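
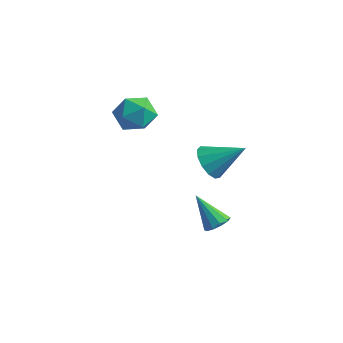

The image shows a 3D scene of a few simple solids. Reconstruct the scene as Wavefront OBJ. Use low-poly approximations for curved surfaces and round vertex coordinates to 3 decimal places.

v 2.288 -0.687 1.06
v 2.932 -0.664 0.243
v 3.752 0.247 2.24
v 2.626 -0.164 0.227
v 2.213 0.169 0.475
v 1.824 0.231 0.909
v 1.582 0.001 1.39
v 1.564 -0.447 1.767
v 1.776 -0.972 1.919
v 2.151 -1.406 1.799
v 2.569 -1.612 1.443
v 2.898 -1.525 0.966
v 3.033 -1.171 0.519
v 2.401 -0.111 -3.811
v 2.985 -0.019 -3.35
v 1.139 -0.249 -2.189
v 2.812 0.4 -3.448
v 2.483 0.623 -3.686
v 2.122 0.566 -3.971
v 1.868 0.25 -4.195
v 1.817 -0.204 -4.273
v 1.989 -0.623 -4.174
v 2.319 -0.846 -3.937
v 2.68 -0.789 -3.652
v 2.934 -0.473 -3.428
v -4.344 0.925 0.424
v -3.691 1.841 0.895
v -3.449 -0.341 1.645
v -2.796 0.575 2.116
v -3.996 0.513 2.323
v -4.549 1.296 1.568
v -2.591 0.204 0.972
v -3.144 0.987 0.217
v -2.607 1.396 1.233
v -3.475 1.587 2.068
v -3.665 -0.087 0.472
v -4.533 0.104 1.307
f 2 1 4
f 2 4 3
f 4 1 5
f 4 5 3
f 5 1 6
f 5 6 3
f 6 1 7
f 6 7 3
f 7 1 8
f 7 8 3
f 8 1 9
f 8 9 3
f 9 1 10
f 9 10 3
f 10 1 11
f 10 11 3
f 11 1 12
f 11 12 3
f 12 1 13
f 12 13 3
f 13 1 2
f 13 2 3
f 15 14 17
f 15 17 16
f 17 14 18
f 17 18 16
f 18 14 19
f 18 19 16
f 19 14 20
f 19 20 16
f 20 14 21
f 20 21 16
f 21 14 22
f 21 22 16
f 22 14 23
f 22 23 16
f 23 14 24
f 23 24 16
f 24 14 25
f 24 25 16
f 25 14 15
f 25 15 16
f 26 37 31
f 26 31 27
f 26 27 33
f 26 33 36
f 26 36 37
f 27 31 35
f 31 37 30
f 37 36 28
f 36 33 32
f 33 27 34
f 29 35 30
f 29 30 28
f 29 28 32
f 29 32 34
f 29 34 35
f 30 35 31
f 28 30 37
f 32 28 36
f 34 32 33
f 35 34 27



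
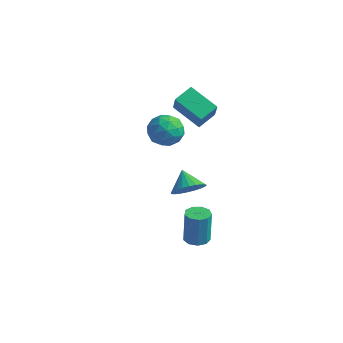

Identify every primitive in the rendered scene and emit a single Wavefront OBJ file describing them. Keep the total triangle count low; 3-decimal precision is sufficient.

v 1.519 1.892 1.938
v -0.353 2.023 2.788
v 1.808 3.098 2.391
v -0.063 3.228 3.241
v 2.083 1.252 3.279
v 0.212 1.382 4.129
v 2.373 2.457 3.732
v 0.501 2.588 4.582
v 3.53 -1.345 -4.849
v 4.004 -1.959 -4.775
v 3.945 -1.75 -2.657
v 3.47 -1.135 -2.731
v 4.291 -1.51 -4.812
v 4.232 -1.301 -2.693
v 4.221 -0.984 -4.866
v 4.162 -0.775 -2.747
v 3.828 -0.627 -4.912
v 3.769 -0.417 -2.793
v 3.295 -0.605 -4.929
v 3.236 -0.396 -2.81
v 2.872 -0.929 -4.909
v 2.813 -0.72 -2.79
v 2.757 -1.448 -4.861
v 2.697 -1.239 -2.742
v 3.003 -1.918 -4.808
v 2.944 -1.709 -2.689
v 3.496 -2.12 -4.774
v 3.436 -1.911 -2.655
v -0.856 2.628 -0.38
v 0.101 2.51 0.295
v -1.821 1.47 0.785
v -0.864 1.352 1.46
v -1.432 2.383 1.419
v -0.835 3.098 0.699
v -0.885 0.882 0.381
v -0.288 1.597 -0.339
v 0.084 1.43 0.766
v -0.255 2.358 1.407
v -1.465 1.622 -0.327
v -1.804 2.55 0.314
v -0.292 2.671 -0.145
v -1.428 1.309 1.225
v -1.761 1.915 1.201
v -1.199 1.846 1.598
v -0.843 3.017 0.092
v -0.28 2.947 0.49
v -1.182 2.872 1.15
v -1.44 1.033 0.59
v -0.877 0.963 0.988
v -0.521 2.134 -0.518
v 0.041 2.065 -0.121
v -0.538 1.108 -0.07
v 0.26 1.967 0.529
v -0.308 1.286 1.214
v -0.32 1.01 0.579
v 0.031 1.43 0.156
v 0.061 2.512 0.906
v -0.507 1.831 1.591
v -0.84 2.437 1.567
v -0.49 2.858 1.143
v 0.05 1.877 1.183
v -1.213 2.149 -0.511
v -1.781 1.468 0.174
v -1.23 1.122 -0.063
v -0.88 1.543 -0.487
v -1.412 2.694 -0.134
v -1.98 2.013 0.551
v -1.751 2.55 0.924
v -1.4 2.97 0.501
v -1.77 2.103 -0.103
v 4.014 -2.914 0.939
v 4.763 -2.766 1.615
v 3.146 -2.286 1.761
v 4.791 -2.436 1.394
v 4.702 -2.179 1.104
v 4.507 -2.034 0.788
v 4.238 -2.023 0.496
v 3.934 -2.147 0.27
v 3.642 -2.388 0.147
v 3.407 -2.709 0.144
v 3.265 -3.062 0.262
v 3.236 -3.391 0.483
v 3.325 -3.648 0.773
v 3.52 -3.793 1.089
v 3.789 -3.805 1.381
v 4.093 -3.68 1.607
v 4.385 -3.439 1.73
v 4.62 -3.118 1.733
f 2 4 1
f 5 2 1
f 1 4 3
f 3 5 1
f 2 8 4
f 6 2 5
f 6 8 2
f 4 8 3
f 7 5 3
f 3 8 7
f 7 6 5
f 8 6 7
f 10 9 13
f 10 13 11
f 11 13 14
f 11 14 12
f 13 9 15
f 13 15 14
f 14 15 16
f 14 16 12
f 15 9 17
f 15 17 16
f 16 17 18
f 16 18 12
f 17 9 19
f 17 19 18
f 18 19 20
f 18 20 12
f 19 9 21
f 19 21 20
f 20 21 22
f 20 22 12
f 21 9 23
f 21 23 22
f 22 23 24
f 22 24 12
f 23 9 25
f 23 25 24
f 24 25 26
f 24 26 12
f 25 9 27
f 25 27 26
f 26 27 28
f 26 28 12
f 27 9 10
f 27 10 28
f 28 10 11
f 28 11 12
f 29 66 45
f 66 40 69
f 45 69 34
f 66 69 45
f 29 45 41
f 45 34 46
f 41 46 30
f 45 46 41
f 29 41 50
f 41 30 51
f 50 51 36
f 41 51 50
f 29 50 62
f 50 36 65
f 62 65 39
f 50 65 62
f 29 62 66
f 62 39 70
f 66 70 40
f 62 70 66
f 30 46 57
f 46 34 60
f 57 60 38
f 46 60 57
f 34 69 47
f 69 40 68
f 47 68 33
f 69 68 47
f 40 70 67
f 70 39 63
f 67 63 31
f 70 63 67
f 39 65 64
f 65 36 52
f 64 52 35
f 65 52 64
f 36 51 56
f 51 30 53
f 56 53 37
f 51 53 56
f 32 58 44
f 58 38 59
f 44 59 33
f 58 59 44
f 32 44 42
f 44 33 43
f 42 43 31
f 44 43 42
f 32 42 49
f 42 31 48
f 49 48 35
f 42 48 49
f 32 49 54
f 49 35 55
f 54 55 37
f 49 55 54
f 32 54 58
f 54 37 61
f 58 61 38
f 54 61 58
f 33 59 47
f 59 38 60
f 47 60 34
f 59 60 47
f 31 43 67
f 43 33 68
f 67 68 40
f 43 68 67
f 35 48 64
f 48 31 63
f 64 63 39
f 48 63 64
f 37 55 56
f 55 35 52
f 56 52 36
f 55 52 56
f 38 61 57
f 61 37 53
f 57 53 30
f 61 53 57
f 72 71 74
f 72 74 73
f 74 71 75
f 74 75 73
f 75 71 76
f 75 76 73
f 76 71 77
f 76 77 73
f 77 71 78
f 77 78 73
f 78 71 79
f 78 79 73
f 79 71 80
f 79 80 73
f 80 71 81
f 80 81 73
f 81 71 82
f 81 82 73
f 82 71 83
f 82 83 73
f 83 71 84
f 83 84 73
f 84 71 85
f 84 85 73
f 85 71 86
f 85 86 73
f 86 71 87
f 86 87 73
f 87 71 88
f 87 88 73
f 88 71 72
f 88 72 73



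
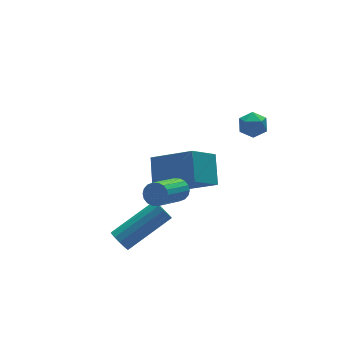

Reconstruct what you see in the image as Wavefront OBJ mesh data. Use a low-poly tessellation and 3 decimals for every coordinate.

v -0.181 0.929 -3.929
v 0.937 -0.444 -2.875
v 0.285 1.976 -3.058
v 1.402 0.604 -2.004
v 0.998 1.176 -4.856
v 2.115 -0.196 -3.802
v 1.463 2.224 -3.985
v 2.581 0.851 -2.931
v 2.578 -0.926 0.718
v 3.02 -1.164 1.101
v 2.8 -1.636 0.019
v 3.242 -1.874 0.402
v 2.631 -1.931 0.551
v 2.494 -1.492 0.983
v 3.326 -1.308 0.137
v 3.189 -0.869 0.569
v 3.482 -1.4 0.742
v 3.053 -1.786 0.997
v 2.767 -1.014 0.123
v 2.338 -1.4 0.378
v -0.274 -1.297 -2.115
v 0.056 -1.677 -1.987
v -1.296 -2.504 -0.957
v -1.626 -2.123 -1.085
v 0.089 -1.522 -1.818
v -1.263 -2.349 -0.789
v 0.05 -1.321 -1.709
v -1.302 -2.148 -0.679
v -0.053 -1.116 -1.68
v -1.405 -1.943 -0.65
v -0.2 -0.947 -1.737
v -1.552 -1.774 -0.707
v -0.362 -0.847 -1.869
v -1.714 -1.674 -0.839
v -0.506 -0.836 -2.049
v -1.858 -1.663 -1.02
v -0.604 -0.916 -2.243
v -1.956 -1.743 -1.213
v -0.637 -1.071 -2.411
v -1.989 -1.898 -1.382
v -0.598 -1.272 -2.521
v -1.95 -2.099 -1.491
v -0.495 -1.477 -2.55
v -1.847 -2.304 -1.52
v -0.348 -1.646 -2.493
v -1.7 -2.473 -1.463
v -0.186 -1.746 -2.361
v -1.538 -2.573 -1.331
v -0.042 -1.757 -2.18
v -1.394 -2.584 -1.151
v -2.697 -1.22 -4.289
v -2.492 -1.529 -4.639
v -0.598 -1.47 -3.58
v -0.803 -1.16 -3.231
v -2.448 -1.261 -4.732
v -0.554 -1.202 -3.674
v -2.483 -0.98 -4.685
v -0.589 -0.921 -3.627
v -2.586 -0.775 -4.512
v -0.692 -0.715 -3.454
v -2.724 -0.711 -4.269
v -0.831 -0.652 -3.21
v -2.854 -0.808 -4.032
v -0.96 -0.749 -2.973
v -2.933 -1.037 -3.876
v -1.04 -0.977 -2.818
v -2.938 -1.323 -3.852
v -1.044 -1.264 -2.793
v -2.866 -1.576 -3.966
v -0.973 -1.517 -2.908
v -2.74 -1.717 -4.183
v -0.847 -1.657 -3.125
v -2.601 -1.699 -4.434
v -0.707 -1.64 -3.376
f 2 4 1
f 5 2 1
f 1 4 3
f 3 5 1
f 2 8 4
f 6 2 5
f 6 8 2
f 4 8 3
f 7 5 3
f 3 8 7
f 7 6 5
f 8 6 7
f 9 20 14
f 9 14 10
f 9 10 16
f 9 16 19
f 9 19 20
f 10 14 18
f 14 20 13
f 20 19 11
f 19 16 15
f 16 10 17
f 12 18 13
f 12 13 11
f 12 11 15
f 12 15 17
f 12 17 18
f 13 18 14
f 11 13 20
f 15 11 19
f 17 15 16
f 18 17 10
f 22 21 25
f 22 25 23
f 23 25 26
f 23 26 24
f 25 21 27
f 25 27 26
f 26 27 28
f 26 28 24
f 27 21 29
f 27 29 28
f 28 29 30
f 28 30 24
f 29 21 31
f 29 31 30
f 30 31 32
f 30 32 24
f 31 21 33
f 31 33 32
f 32 33 34
f 32 34 24
f 33 21 35
f 33 35 34
f 34 35 36
f 34 36 24
f 35 21 37
f 35 37 36
f 36 37 38
f 36 38 24
f 37 21 39
f 37 39 38
f 38 39 40
f 38 40 24
f 39 21 41
f 39 41 40
f 40 41 42
f 40 42 24
f 41 21 43
f 41 43 42
f 42 43 44
f 42 44 24
f 43 21 45
f 43 45 44
f 44 45 46
f 44 46 24
f 45 21 47
f 45 47 46
f 46 47 48
f 46 48 24
f 47 21 49
f 47 49 48
f 48 49 50
f 48 50 24
f 49 21 22
f 49 22 50
f 50 22 23
f 50 23 24
f 52 51 55
f 52 55 53
f 53 55 56
f 53 56 54
f 55 51 57
f 55 57 56
f 56 57 58
f 56 58 54
f 57 51 59
f 57 59 58
f 58 59 60
f 58 60 54
f 59 51 61
f 59 61 60
f 60 61 62
f 60 62 54
f 61 51 63
f 61 63 62
f 62 63 64
f 62 64 54
f 63 51 65
f 63 65 64
f 64 65 66
f 64 66 54
f 65 51 67
f 65 67 66
f 66 67 68
f 66 68 54
f 67 51 69
f 67 69 68
f 68 69 70
f 68 70 54
f 69 51 71
f 69 71 70
f 70 71 72
f 70 72 54
f 71 51 73
f 71 73 72
f 72 73 74
f 72 74 54
f 73 51 52
f 73 52 74
f 74 52 53
f 74 53 54



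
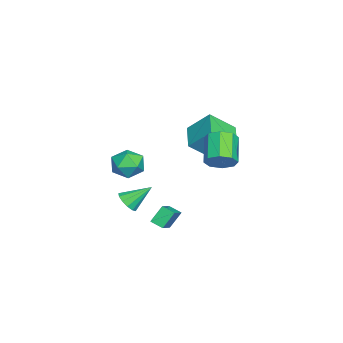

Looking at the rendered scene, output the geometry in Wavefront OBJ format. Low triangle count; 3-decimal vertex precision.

v -2.133 -1.546 -1.244
v -1.299 -2.343 -1.481
v -2.881 -2.717 0.061
v -2.047 -3.514 -0.176
v -1.762 -2.505 0.36
v -1.299 -1.782 -0.446
v -2.881 -3.278 -0.974
v -2.418 -2.555 -1.78
v -1.761 -3.414 -1.315
v -1.07 -2.936 -0.49
v -3.11 -2.124 -0.93
v -2.419 -1.646 -0.105
v 3.752 3.987 3.307
v 4.319 3.991 4.094
v 2.754 3.776 5.221
v 2.188 3.773 4.433
v 4.09 4.671 3.906
v 2.525 4.457 5.033
v 3.663 4.951 3.367
v 2.099 4.737 4.493
v 3.289 4.667 2.792
v 1.724 4.452 3.919
v 3.186 3.984 2.519
v 1.621 3.769 3.646
v 3.415 3.303 2.707
v 1.85 3.089 3.834
v 3.841 3.023 3.247
v 2.277 2.809 4.373
v 4.216 3.308 3.821
v 2.651 3.093 4.948
v 0.73 1.235 -2.9
v 0.475 0.467 -2.581
v 2.234 1.094 -2.035
v 1.978 0.325 -1.717
v 1.262 0.635 -3.923
v 1.006 -0.134 -3.605
v 2.765 0.493 -3.059
v 2.51 -0.275 -2.74
v -4.342 0.699 1.495
v -4.186 2.097 2.889
v -5.097 2.17 0.105
v -4.941 3.568 1.498
v -2.559 1.072 0.922
v -2.403 2.47 2.315
v -3.314 2.543 -0.469
v -3.158 3.941 0.925
v -1.948 -2.542 -3.95
v -1.614 -1.975 -4.504
v -2.372 -1.118 -2.75
v -2.083 -2.018 -4.619
v -2.509 -2.227 -4.521
v -2.757 -2.536 -4.242
v -2.748 -2.847 -3.871
v -2.486 -3.061 -3.524
v -2.052 -3.11 -3.313
v -1.586 -2.979 -3.304
v -1.235 -2.709 -3.501
v -1.11 -2.386 -3.84
v -1.251 -2.112 -4.214
f 1 12 6
f 1 6 2
f 1 2 8
f 1 8 11
f 1 11 12
f 2 6 10
f 6 12 5
f 12 11 3
f 11 8 7
f 8 2 9
f 4 10 5
f 4 5 3
f 4 3 7
f 4 7 9
f 4 9 10
f 5 10 6
f 3 5 12
f 7 3 11
f 9 7 8
f 10 9 2
f 14 13 17
f 14 17 15
f 15 17 18
f 15 18 16
f 17 13 19
f 17 19 18
f 18 19 20
f 18 20 16
f 19 13 21
f 19 21 20
f 20 21 22
f 20 22 16
f 21 13 23
f 21 23 22
f 22 23 24
f 22 24 16
f 23 13 25
f 23 25 24
f 24 25 26
f 24 26 16
f 25 13 27
f 25 27 26
f 26 27 28
f 26 28 16
f 27 13 29
f 27 29 28
f 28 29 30
f 28 30 16
f 29 13 14
f 29 14 30
f 30 14 15
f 30 15 16
f 32 34 31
f 35 32 31
f 31 34 33
f 33 35 31
f 32 38 34
f 36 32 35
f 36 38 32
f 34 38 33
f 37 35 33
f 33 38 37
f 37 36 35
f 38 36 37
f 40 42 39
f 43 40 39
f 39 42 41
f 41 43 39
f 40 46 42
f 44 40 43
f 44 46 40
f 42 46 41
f 45 43 41
f 41 46 45
f 45 44 43
f 46 44 45
f 48 47 50
f 48 50 49
f 50 47 51
f 50 51 49
f 51 47 52
f 51 52 49
f 52 47 53
f 52 53 49
f 53 47 54
f 53 54 49
f 54 47 55
f 54 55 49
f 55 47 56
f 55 56 49
f 56 47 57
f 56 57 49
f 57 47 58
f 57 58 49
f 58 47 59
f 58 59 49
f 59 47 48
f 59 48 49



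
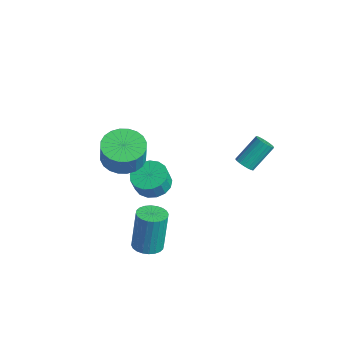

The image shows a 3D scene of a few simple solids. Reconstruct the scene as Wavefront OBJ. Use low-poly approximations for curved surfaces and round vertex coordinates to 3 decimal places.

v 0.207 2.448 0.013
v 0.672 2.63 -0.164
v 0.659 3.773 0.97
v 0.193 3.592 1.147
v 0.516 2.753 -0.291
v 0.503 3.896 0.843
v 0.299 2.817 -0.357
v 0.286 3.96 0.777
v 0.063 2.807 -0.35
v 0.05 3.95 0.784
v -0.144 2.726 -0.271
v -0.157 3.869 0.863
v -0.282 2.591 -0.136
v -0.295 3.734 0.998
v -0.323 2.427 0.029
v -0.336 3.57 1.162
v -0.259 2.267 0.19
v -0.272 3.41 1.324
v -0.103 2.144 0.317
v -0.116 3.287 1.451
v 0.114 2.08 0.383
v 0.101 3.223 1.517
v 0.35 2.09 0.376
v 0.337 3.233 1.51
v 0.557 2.171 0.297
v 0.544 3.314 1.431
v 0.695 2.306 0.162
v 0.682 3.449 1.296
v 0.736 2.47 -0.002
v 0.723 3.613 1.131
v -3.648 -0.205 -3.116
v -2.855 0.298 -3.078
v -2.679 -0.052 -2.125
v -3.472 -0.555 -2.164
v -3.168 0.578 -2.917
v -2.992 0.228 -1.964
v -3.591 0.679 -2.802
v -3.415 0.329 -1.849
v -4.027 0.577 -2.759
v -3.851 0.227 -1.806
v -4.376 0.297 -2.798
v -4.201 -0.053 -1.845
v -4.559 -0.099 -2.91
v -4.383 -0.449 -1.957
v -4.532 -0.519 -3.069
v -4.357 -0.869 -2.116
v -4.304 -0.867 -3.239
v -4.128 -1.217 -2.286
v -3.924 -1.064 -3.381
v -3.749 -1.414 -2.428
v -3.482 -1.063 -3.462
v -3.306 -1.413 -2.51
v -3.077 -0.866 -3.464
v -2.902 -1.216 -2.512
v -2.804 -0.518 -3.387
v -2.628 -0.868 -2.434
v -2.723 -0.098 -3.247
v -2.548 -0.448 -2.295
v -2.16 -2.704 1.212
v -1.134 -2.647 0.915
v -0.773 -2.82 2.131
v -1.8 -2.876 2.428
v -1.217 -2.246 0.997
v -0.856 -2.419 2.213
v -1.444 -1.915 1.112
v -1.083 -2.088 2.327
v -1.78 -1.704 1.241
v -1.419 -1.877 2.457
v -2.174 -1.645 1.367
v -1.813 -1.818 2.583
v -2.566 -1.747 1.469
v -2.205 -1.92 2.684
v -2.896 -1.995 1.531
v -2.535 -2.168 2.747
v -3.114 -2.351 1.545
v -2.753 -2.524 2.761
v -3.187 -2.76 1.509
v -2.826 -2.933 2.725
v -3.104 -3.161 1.427
v -2.743 -3.334 2.643
v -2.877 -3.492 1.313
v -2.516 -3.665 2.528
v -2.541 -3.703 1.183
v -2.18 -3.876 2.399
v -2.147 -3.762 1.057
v -1.786 -3.935 2.273
v -1.755 -3.66 0.956
v -1.394 -3.833 2.171
v -1.425 -3.412 0.893
v -1.064 -3.585 2.109
v -1.207 -3.056 0.879
v -0.846 -3.229 2.095
v -0.151 -2.65 -3.89
v 0.605 -2.706 -3.84
v 0.487 -2.367 -1.68
v -0.269 -2.31 -1.73
v 0.572 -2.415 -3.888
v 0.454 -2.076 -1.727
v 0.428 -2.16 -3.935
v 0.31 -1.821 -1.775
v 0.197 -1.979 -3.976
v 0.079 -1.64 -1.816
v -0.088 -1.901 -4.004
v -0.206 -1.562 -1.844
v -0.382 -1.936 -4.015
v -0.5 -1.597 -1.854
v -0.641 -2.08 -4.006
v -0.759 -1.741 -1.846
v -0.826 -2.311 -3.98
v -0.944 -1.972 -1.82
v -0.907 -2.593 -3.94
v -1.025 -2.254 -1.78
v -0.874 -2.884 -3.893
v -0.992 -2.545 -1.732
v -0.73 -3.139 -3.845
v -0.848 -2.8 -1.685
v -0.499 -3.32 -3.804
v -0.617 -2.981 -1.644
v -0.214 -3.398 -3.776
v -0.332 -3.059 -1.616
v 0.08 -3.363 -3.766
v -0.038 -3.024 -1.605
v 0.339 -3.219 -3.774
v 0.221 -2.88 -1.614
v 0.524 -2.988 -3.8
v 0.406 -2.649 -1.64
f 2 1 5
f 2 5 3
f 3 5 6
f 3 6 4
f 5 1 7
f 5 7 6
f 6 7 8
f 6 8 4
f 7 1 9
f 7 9 8
f 8 9 10
f 8 10 4
f 9 1 11
f 9 11 10
f 10 11 12
f 10 12 4
f 11 1 13
f 11 13 12
f 12 13 14
f 12 14 4
f 13 1 15
f 13 15 14
f 14 15 16
f 14 16 4
f 15 1 17
f 15 17 16
f 16 17 18
f 16 18 4
f 17 1 19
f 17 19 18
f 18 19 20
f 18 20 4
f 19 1 21
f 19 21 20
f 20 21 22
f 20 22 4
f 21 1 23
f 21 23 22
f 22 23 24
f 22 24 4
f 23 1 25
f 23 25 24
f 24 25 26
f 24 26 4
f 25 1 27
f 25 27 26
f 26 27 28
f 26 28 4
f 27 1 29
f 27 29 28
f 28 29 30
f 28 30 4
f 29 1 2
f 29 2 30
f 30 2 3
f 30 3 4
f 32 31 35
f 32 35 33
f 33 35 36
f 33 36 34
f 35 31 37
f 35 37 36
f 36 37 38
f 36 38 34
f 37 31 39
f 37 39 38
f 38 39 40
f 38 40 34
f 39 31 41
f 39 41 40
f 40 41 42
f 40 42 34
f 41 31 43
f 41 43 42
f 42 43 44
f 42 44 34
f 43 31 45
f 43 45 44
f 44 45 46
f 44 46 34
f 45 31 47
f 45 47 46
f 46 47 48
f 46 48 34
f 47 31 49
f 47 49 48
f 48 49 50
f 48 50 34
f 49 31 51
f 49 51 50
f 50 51 52
f 50 52 34
f 51 31 53
f 51 53 52
f 52 53 54
f 52 54 34
f 53 31 55
f 53 55 54
f 54 55 56
f 54 56 34
f 55 31 57
f 55 57 56
f 56 57 58
f 56 58 34
f 57 31 32
f 57 32 58
f 58 32 33
f 58 33 34
f 60 59 63
f 60 63 61
f 61 63 64
f 61 64 62
f 63 59 65
f 63 65 64
f 64 65 66
f 64 66 62
f 65 59 67
f 65 67 66
f 66 67 68
f 66 68 62
f 67 59 69
f 67 69 68
f 68 69 70
f 68 70 62
f 69 59 71
f 69 71 70
f 70 71 72
f 70 72 62
f 71 59 73
f 71 73 72
f 72 73 74
f 72 74 62
f 73 59 75
f 73 75 74
f 74 75 76
f 74 76 62
f 75 59 77
f 75 77 76
f 76 77 78
f 76 78 62
f 77 59 79
f 77 79 78
f 78 79 80
f 78 80 62
f 79 59 81
f 79 81 80
f 80 81 82
f 80 82 62
f 81 59 83
f 81 83 82
f 82 83 84
f 82 84 62
f 83 59 85
f 83 85 84
f 84 85 86
f 84 86 62
f 85 59 87
f 85 87 86
f 86 87 88
f 86 88 62
f 87 59 89
f 87 89 88
f 88 89 90
f 88 90 62
f 89 59 91
f 89 91 90
f 90 91 92
f 90 92 62
f 91 59 60
f 91 60 92
f 92 60 61
f 92 61 62
f 94 93 97
f 94 97 95
f 95 97 98
f 95 98 96
f 97 93 99
f 97 99 98
f 98 99 100
f 98 100 96
f 99 93 101
f 99 101 100
f 100 101 102
f 100 102 96
f 101 93 103
f 101 103 102
f 102 103 104
f 102 104 96
f 103 93 105
f 103 105 104
f 104 105 106
f 104 106 96
f 105 93 107
f 105 107 106
f 106 107 108
f 106 108 96
f 107 93 109
f 107 109 108
f 108 109 110
f 108 110 96
f 109 93 111
f 109 111 110
f 110 111 112
f 110 112 96
f 111 93 113
f 111 113 112
f 112 113 114
f 112 114 96
f 113 93 115
f 113 115 114
f 114 115 116
f 114 116 96
f 115 93 117
f 115 117 116
f 116 117 118
f 116 118 96
f 117 93 119
f 117 119 118
f 118 119 120
f 118 120 96
f 119 93 121
f 119 121 120
f 120 121 122
f 120 122 96
f 121 93 123
f 121 123 122
f 122 123 124
f 122 124 96
f 123 93 125
f 123 125 124
f 124 125 126
f 124 126 96
f 125 93 94
f 125 94 126
f 126 94 95
f 126 95 96



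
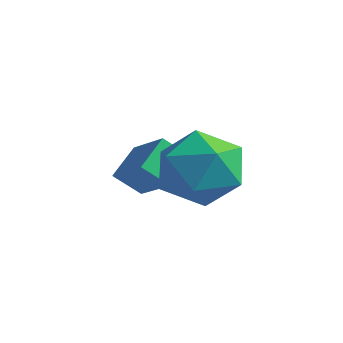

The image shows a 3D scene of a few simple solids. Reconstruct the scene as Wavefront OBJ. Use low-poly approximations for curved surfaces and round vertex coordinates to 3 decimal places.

v -2.868 -2.091 -2.429
v -1.962 -1.466 -2.259
v -2.338 -3.214 -1.121
v -1.432 -2.589 -0.951
v -2.439 -2.195 -0.68
v -2.766 -1.501 -1.489
v -1.534 -3.179 -1.891
v -1.861 -2.485 -2.7
v -1.137 -2.138 -1.927
v -1.696 -1.53 -1.178
v -2.604 -3.15 -2.202
v -3.163 -2.542 -1.453
v -4.607 -2.65 -2.634
v -4.811 -1.781 -2.081
v -4.167 -2.178 -3.216
v -4.37 -1.308 -2.664
v -3.49 -2.832 -1.936
v -3.693 -1.962 -1.384
v -3.049 -2.359 -2.519
v -3.253 -1.49 -1.966
f 1 12 6
f 1 6 2
f 1 2 8
f 1 8 11
f 1 11 12
f 2 6 10
f 6 12 5
f 12 11 3
f 11 8 7
f 8 2 9
f 4 10 5
f 4 5 3
f 4 3 7
f 4 7 9
f 4 9 10
f 5 10 6
f 3 5 12
f 7 3 11
f 9 7 8
f 10 9 2
f 14 16 13
f 17 14 13
f 13 16 15
f 15 17 13
f 14 20 16
f 18 14 17
f 18 20 14
f 16 20 15
f 19 17 15
f 15 20 19
f 19 18 17
f 20 18 19



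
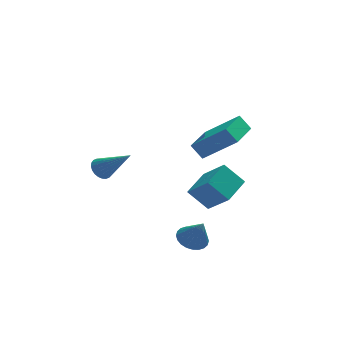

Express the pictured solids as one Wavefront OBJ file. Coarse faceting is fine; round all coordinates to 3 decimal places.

v -2.987 3.719 -0.699
v -2.486 4.074 -0.879
v -1.773 2.701 0.679
v -2.58 4.212 -0.694
v -2.736 4.276 -0.509
v -2.93 4.255 -0.354
v -3.133 4.152 -0.251
v -3.314 3.983 -0.216
v -3.445 3.774 -0.255
v -3.506 3.557 -0.361
v -3.489 3.364 -0.519
v -3.395 3.225 -0.704
v -3.239 3.162 -0.889
v -3.045 3.183 -1.044
v -2.842 3.286 -1.147
v -2.661 3.455 -1.182
v -2.53 3.664 -1.143
v -2.469 3.881 -1.037
v -0.005 -2.634 -1.742
v 0.411 -2.002 -1.598
v 0.365 -3.166 -0.478
v 0.144 -1.923 -1.486
v -0.146 -1.952 -1.413
v -0.415 -2.085 -1.39
v -0.621 -2.301 -1.421
v -0.734 -2.568 -1.5
v -0.735 -2.845 -1.617
v -0.626 -3.09 -1.752
v -0.422 -3.266 -1.886
v -0.154 -3.345 -1.997
v 0.136 -3.316 -2.07
v 0.404 -3.183 -2.093
v 0.611 -2.967 -2.062
v 0.723 -2.7 -1.983
v 0.725 -2.423 -1.867
v 0.615 -2.178 -1.731
v 0.887 -0.623 2.119
v 0.431 -0.258 2.804
v 1.912 0.979 1.947
v 1.456 1.345 2.631
v 2.304 -1.385 3.469
v 1.848 -1.019 4.153
v 3.329 0.218 3.296
v 2.873 0.583 3.981
v 0.521 0.847 -0.979
v 1.248 -0.181 0.193
v 1.553 1.999 -0.609
v 2.28 0.971 0.563
v 1.4 0.369 -1.943
v 2.127 -0.659 -0.771
v 2.432 1.521 -1.573
v 3.159 0.493 -0.401
f 2 1 4
f 2 4 3
f 4 1 5
f 4 5 3
f 5 1 6
f 5 6 3
f 6 1 7
f 6 7 3
f 7 1 8
f 7 8 3
f 8 1 9
f 8 9 3
f 9 1 10
f 9 10 3
f 10 1 11
f 10 11 3
f 11 1 12
f 11 12 3
f 12 1 13
f 12 13 3
f 13 1 14
f 13 14 3
f 14 1 15
f 14 15 3
f 15 1 16
f 15 16 3
f 16 1 17
f 16 17 3
f 17 1 18
f 17 18 3
f 18 1 2
f 18 2 3
f 20 19 22
f 20 22 21
f 22 19 23
f 22 23 21
f 23 19 24
f 23 24 21
f 24 19 25
f 24 25 21
f 25 19 26
f 25 26 21
f 26 19 27
f 26 27 21
f 27 19 28
f 27 28 21
f 28 19 29
f 28 29 21
f 29 19 30
f 29 30 21
f 30 19 31
f 30 31 21
f 31 19 32
f 31 32 21
f 32 19 33
f 32 33 21
f 33 19 34
f 33 34 21
f 34 19 35
f 34 35 21
f 35 19 36
f 35 36 21
f 36 19 20
f 36 20 21
f 38 40 37
f 41 38 37
f 37 40 39
f 39 41 37
f 38 44 40
f 42 38 41
f 42 44 38
f 40 44 39
f 43 41 39
f 39 44 43
f 43 42 41
f 44 42 43
f 46 48 45
f 49 46 45
f 45 48 47
f 47 49 45
f 46 52 48
f 50 46 49
f 50 52 46
f 48 52 47
f 51 49 47
f 47 52 51
f 51 50 49
f 52 50 51



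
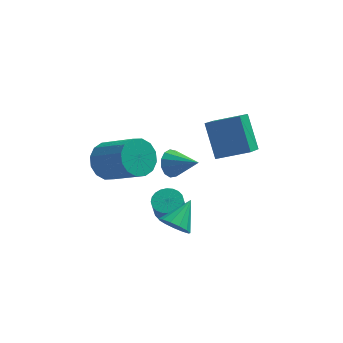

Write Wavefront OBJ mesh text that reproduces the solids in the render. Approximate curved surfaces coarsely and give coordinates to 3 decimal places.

v -3.416 -2.339 2.088
v -2.705 -2.051 1.544
v -1.393 -3.093 2.709
v -2.104 -3.381 3.252
v -2.744 -1.712 1.891
v -1.432 -2.754 3.056
v -2.963 -1.541 2.291
v -1.651 -2.583 3.456
v -3.303 -1.584 2.636
v -1.991 -2.625 3.801
v -3.674 -1.829 2.834
v -2.362 -2.871 3.999
v -3.975 -2.211 2.832
v -2.664 -3.253 3.997
v -4.127 -2.627 2.631
v -2.815 -3.669 3.796
v -4.088 -2.966 2.284
v -2.776 -4.008 3.449
v -3.869 -3.137 1.884
v -2.557 -4.179 3.049
v -3.529 -3.095 1.539
v -2.217 -4.136 2.704
v -3.158 -2.849 1.341
v -1.846 -3.891 2.506
v -2.856 -2.467 1.343
v -1.545 -3.509 2.508
v -0.797 0.483 -0.605
v -0.33 0.89 -0.991
v 0.357 -0.203 0.065
v -0.407 1.099 -0.645
v -0.608 1.112 -0.287
v -0.869 0.925 -0.029
v -1.107 0.598 0.045
v -1.246 0.234 -0.087
v -1.243 -0.051 -0.383
v -1.098 -0.166 -0.751
v -0.857 -0.076 -1.072
v -0.597 0.192 -1.245
v -0.401 0.552 -1.215
v -0.676 -3.484 -1.234
v -0.018 -3.809 -1.385
v 0.016 -2.456 -0.426
v -0.083 -3.525 -1.691
v -0.336 -3.228 -1.852
v -0.697 -3.012 -1.817
v -1.052 -2.945 -1.597
v -1.288 -3.05 -1.262
v -1.329 -3.293 -0.918
v -1.163 -3.596 -0.675
v -0.843 -3.864 -0.609
v -0.469 -4.011 -0.742
v -0.162 -3.99 -1.031
v -0.861 -1.433 -2.06
v -0.354 -1.903 -2.171
v -0.471 -2.256 -1.211
v -0.979 -1.787 -1.1
v -0.211 -1.691 -2.076
v -0.328 -2.044 -1.115
v -0.166 -1.44 -1.978
v -0.283 -1.793 -1.017
v -0.228 -1.188 -1.893
v -0.345 -1.541 -0.932
v -0.386 -0.973 -1.833
v -0.503 -1.326 -0.873
v -0.616 -0.828 -1.808
v -0.733 -1.182 -0.847
v -0.884 -0.776 -1.821
v -1.001 -1.129 -0.861
v -1.148 -0.823 -1.871
v -1.265 -1.177 -0.91
v -1.369 -0.964 -1.949
v -1.486 -1.317 -0.989
v -1.512 -1.176 -2.045
v -1.629 -1.529 -1.084
v -1.557 -1.427 -2.143
v -1.674 -1.78 -1.182
v -1.495 -1.679 -2.228
v -1.612 -2.032 -1.267
v -1.337 -1.894 -2.287
v -1.454 -2.247 -1.327
v -1.107 -2.038 -2.313
v -1.224 -2.392 -1.352
v -0.839 -2.091 -2.299
v -0.956 -2.444 -1.339
v -0.575 -2.043 -2.25
v -0.692 -2.397 -1.289
v 1.05 -0.975 1.003
v 0.604 0.165 2.403
v 1.446 0.246 0.134
v 1 1.386 1.534
v 2.52 -1.066 1.546
v 2.074 0.074 2.946
v 2.916 0.155 0.677
v 2.47 1.295 2.077
f 2 1 5
f 2 5 3
f 3 5 6
f 3 6 4
f 5 1 7
f 5 7 6
f 6 7 8
f 6 8 4
f 7 1 9
f 7 9 8
f 8 9 10
f 8 10 4
f 9 1 11
f 9 11 10
f 10 11 12
f 10 12 4
f 11 1 13
f 11 13 12
f 12 13 14
f 12 14 4
f 13 1 15
f 13 15 14
f 14 15 16
f 14 16 4
f 15 1 17
f 15 17 16
f 16 17 18
f 16 18 4
f 17 1 19
f 17 19 18
f 18 19 20
f 18 20 4
f 19 1 21
f 19 21 20
f 20 21 22
f 20 22 4
f 21 1 23
f 21 23 22
f 22 23 24
f 22 24 4
f 23 1 25
f 23 25 24
f 24 25 26
f 24 26 4
f 25 1 2
f 25 2 26
f 26 2 3
f 26 3 4
f 28 27 30
f 28 30 29
f 30 27 31
f 30 31 29
f 31 27 32
f 31 32 29
f 32 27 33
f 32 33 29
f 33 27 34
f 33 34 29
f 34 27 35
f 34 35 29
f 35 27 36
f 35 36 29
f 36 27 37
f 36 37 29
f 37 27 38
f 37 38 29
f 38 27 39
f 38 39 29
f 39 27 28
f 39 28 29
f 41 40 43
f 41 43 42
f 43 40 44
f 43 44 42
f 44 40 45
f 44 45 42
f 45 40 46
f 45 46 42
f 46 40 47
f 46 47 42
f 47 40 48
f 47 48 42
f 48 40 49
f 48 49 42
f 49 40 50
f 49 50 42
f 50 40 51
f 50 51 42
f 51 40 52
f 51 52 42
f 52 40 41
f 52 41 42
f 54 53 57
f 54 57 55
f 55 57 58
f 55 58 56
f 57 53 59
f 57 59 58
f 58 59 60
f 58 60 56
f 59 53 61
f 59 61 60
f 60 61 62
f 60 62 56
f 61 53 63
f 61 63 62
f 62 63 64
f 62 64 56
f 63 53 65
f 63 65 64
f 64 65 66
f 64 66 56
f 65 53 67
f 65 67 66
f 66 67 68
f 66 68 56
f 67 53 69
f 67 69 68
f 68 69 70
f 68 70 56
f 69 53 71
f 69 71 70
f 70 71 72
f 70 72 56
f 71 53 73
f 71 73 72
f 72 73 74
f 72 74 56
f 73 53 75
f 73 75 74
f 74 75 76
f 74 76 56
f 75 53 77
f 75 77 76
f 76 77 78
f 76 78 56
f 77 53 79
f 77 79 78
f 78 79 80
f 78 80 56
f 79 53 81
f 79 81 80
f 80 81 82
f 80 82 56
f 81 53 83
f 81 83 82
f 82 83 84
f 82 84 56
f 83 53 85
f 83 85 84
f 84 85 86
f 84 86 56
f 85 53 54
f 85 54 86
f 86 54 55
f 86 55 56
f 88 90 87
f 91 88 87
f 87 90 89
f 89 91 87
f 88 94 90
f 92 88 91
f 92 94 88
f 90 94 89
f 93 91 89
f 89 94 93
f 93 92 91
f 94 92 93



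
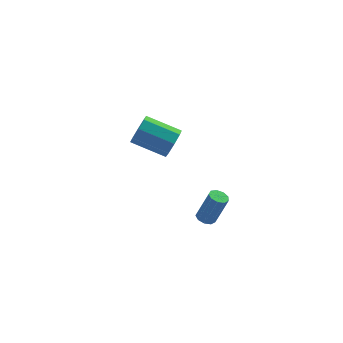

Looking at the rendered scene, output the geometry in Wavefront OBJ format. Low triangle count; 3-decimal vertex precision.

v 3.214 -2.81 1.841
v 3.611 -2.445 1.732
v 4.243 -2.625 3.429
v 3.846 -2.99 3.539
v 3.306 -2.268 1.864
v 3.939 -2.448 3.562
v 2.958 -2.345 1.986
v 3.591 -2.525 3.683
v 2.73 -2.639 2.04
v 3.363 -2.819 3.737
v 2.728 -3.013 2.001
v 3.361 -3.193 3.698
v 2.953 -3.292 1.887
v 3.586 -3.472 3.584
v 3.3 -3.346 1.752
v 3.933 -3.526 3.449
v 3.607 -3.149 1.659
v 4.239 -3.329 3.356
v 3.729 -2.793 1.651
v 4.362 -2.973 3.348
v 3.706 3.29 2.799
v 4.289 3.659 3.438
v 2.696 4.819 4.22
v 2.114 4.45 3.581
v 4.269 4.042 2.829
v 2.676 5.202 3.611
v 3.92 3.985 2.203
v 2.327 5.145 2.985
v 3.445 3.52 1.926
v 1.852 4.68 2.708
v 3.124 2.921 2.16
v 1.531 4.081 2.942
v 3.144 2.538 2.769
v 1.551 3.698 3.551
v 3.493 2.595 3.395
v 1.9 3.755 4.177
v 3.968 3.06 3.672
v 2.375 4.22 4.454
f 2 1 5
f 2 5 3
f 3 5 6
f 3 6 4
f 5 1 7
f 5 7 6
f 6 7 8
f 6 8 4
f 7 1 9
f 7 9 8
f 8 9 10
f 8 10 4
f 9 1 11
f 9 11 10
f 10 11 12
f 10 12 4
f 11 1 13
f 11 13 12
f 12 13 14
f 12 14 4
f 13 1 15
f 13 15 14
f 14 15 16
f 14 16 4
f 15 1 17
f 15 17 16
f 16 17 18
f 16 18 4
f 17 1 19
f 17 19 18
f 18 19 20
f 18 20 4
f 19 1 2
f 19 2 20
f 20 2 3
f 20 3 4
f 22 21 25
f 22 25 23
f 23 25 26
f 23 26 24
f 25 21 27
f 25 27 26
f 26 27 28
f 26 28 24
f 27 21 29
f 27 29 28
f 28 29 30
f 28 30 24
f 29 21 31
f 29 31 30
f 30 31 32
f 30 32 24
f 31 21 33
f 31 33 32
f 32 33 34
f 32 34 24
f 33 21 35
f 33 35 34
f 34 35 36
f 34 36 24
f 35 21 37
f 35 37 36
f 36 37 38
f 36 38 24
f 37 21 22
f 37 22 38
f 38 22 23
f 38 23 24



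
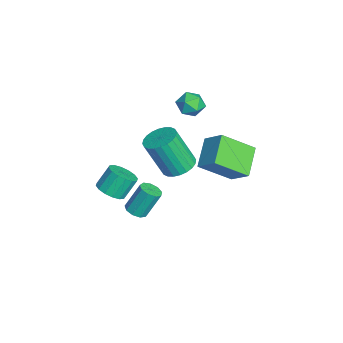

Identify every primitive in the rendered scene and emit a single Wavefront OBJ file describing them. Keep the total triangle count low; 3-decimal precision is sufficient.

v -2.425 1.257 3.126
v -1.797 1.545 2.746
v -1.963 0.075 2.994
v -1.335 0.363 2.614
v -1.428 0.504 3.384
v -1.714 1.234 3.466
v -2.046 0.386 2.274
v -2.332 1.116 2.356
v -1.563 1.007 2.219
v -1.181 1.08 2.906
v -2.579 0.54 2.834
v -2.197 0.613 3.521
v -0.967 1.433 1
v -0.233 2.191 1.858
v -1.209 3.081 -0.246
v -0.475 3.839 0.613
v 0.475 1.001 0.147
v 1.209 1.759 1.006
v 0.233 2.649 -1.098
v 0.967 3.407 -0.24
v -0.36 -1.932 -3.834
v 0.219 -1.742 -3.863
v 0.039 -0.979 -2.434
v -0.54 -1.168 -2.406
v -0.031 -1.462 -4.044
v -0.212 -0.699 -2.615
v -0.436 -1.402 -4.127
v -0.616 -0.639 -2.698
v -0.805 -1.589 -4.073
v -0.985 -0.826 -2.645
v -0.965 -1.937 -3.908
v -1.146 -1.174 -2.479
v -0.843 -2.282 -3.708
v -1.023 -1.519 -2.279
v -0.494 -2.463 -3.567
v -0.675 -1.7 -2.139
v -0.083 -2.396 -3.552
v -0.263 -1.632 -2.123
v 0.199 -2.111 -3.668
v 0.019 -1.348 -2.239
v 1.967 0.046 1.544
v 2.608 -0.505 1.336
v 2.474 -1.397 3.288
v 1.833 -0.846 3.496
v 2.783 -0.245 1.467
v 2.649 -1.137 3.419
v 2.834 0.059 1.609
v 2.701 -0.833 3.561
v 2.754 0.361 1.742
v 2.62 -0.531 3.694
v 2.553 0.615 1.844
v 2.419 -0.277 3.796
v 2.263 0.782 1.901
v 2.129 -0.11 3.853
v 1.928 0.837 1.903
v 1.794 -0.054 3.855
v 1.599 0.772 1.851
v 1.465 -0.119 3.803
v 1.326 0.597 1.752
v 1.192 -0.295 3.704
v 1.151 0.337 1.621
v 1.017 -0.555 3.573
v 1.099 0.033 1.479
v 0.966 -0.859 3.431
v 1.18 -0.269 1.346
v 1.046 -1.161 3.298
v 1.381 -0.523 1.244
v 1.247 -1.415 3.196
v 1.671 -0.69 1.187
v 1.537 -1.582 3.139
v 2.006 -0.746 1.185
v 1.872 -1.637 3.137
v 2.335 -0.681 1.237
v 2.201 -1.572 3.189
v 1.376 -3.157 -0.707
v 2.136 -3.076 -0.508
v 1.804 -2.442 0.505
v 1.044 -2.523 0.307
v 2.052 -2.749 -0.74
v 1.72 -2.116 0.273
v 1.787 -2.532 -0.962
v 1.455 -1.899 0.051
v 1.411 -2.482 -1.117
v 1.079 -1.849 -0.104
v 1.026 -2.613 -1.161
v 0.694 -1.98 -0.148
v 0.735 -2.89 -1.083
v 0.403 -2.256 -0.07
v 0.616 -3.238 -0.905
v 0.284 -2.604 0.108
v 0.7 -3.564 -0.673
v 0.368 -2.931 0.34
v 0.965 -3.781 -0.451
v 0.633 -3.148 0.562
v 1.341 -3.831 -0.296
v 1.009 -3.198 0.717
v 1.726 -3.7 -0.252
v 1.394 -3.067 0.761
v 2.017 -3.424 -0.33
v 1.685 -2.79 0.683
f 1 12 6
f 1 6 2
f 1 2 8
f 1 8 11
f 1 11 12
f 2 6 10
f 6 12 5
f 12 11 3
f 11 8 7
f 8 2 9
f 4 10 5
f 4 5 3
f 4 3 7
f 4 7 9
f 4 9 10
f 5 10 6
f 3 5 12
f 7 3 11
f 9 7 8
f 10 9 2
f 14 16 13
f 17 14 13
f 13 16 15
f 15 17 13
f 14 20 16
f 18 14 17
f 18 20 14
f 16 20 15
f 19 17 15
f 15 20 19
f 19 18 17
f 20 18 19
f 22 21 25
f 22 25 23
f 23 25 26
f 23 26 24
f 25 21 27
f 25 27 26
f 26 27 28
f 26 28 24
f 27 21 29
f 27 29 28
f 28 29 30
f 28 30 24
f 29 21 31
f 29 31 30
f 30 31 32
f 30 32 24
f 31 21 33
f 31 33 32
f 32 33 34
f 32 34 24
f 33 21 35
f 33 35 34
f 34 35 36
f 34 36 24
f 35 21 37
f 35 37 36
f 36 37 38
f 36 38 24
f 37 21 39
f 37 39 38
f 38 39 40
f 38 40 24
f 39 21 22
f 39 22 40
f 40 22 23
f 40 23 24
f 42 41 45
f 42 45 43
f 43 45 46
f 43 46 44
f 45 41 47
f 45 47 46
f 46 47 48
f 46 48 44
f 47 41 49
f 47 49 48
f 48 49 50
f 48 50 44
f 49 41 51
f 49 51 50
f 50 51 52
f 50 52 44
f 51 41 53
f 51 53 52
f 52 53 54
f 52 54 44
f 53 41 55
f 53 55 54
f 54 55 56
f 54 56 44
f 55 41 57
f 55 57 56
f 56 57 58
f 56 58 44
f 57 41 59
f 57 59 58
f 58 59 60
f 58 60 44
f 59 41 61
f 59 61 60
f 60 61 62
f 60 62 44
f 61 41 63
f 61 63 62
f 62 63 64
f 62 64 44
f 63 41 65
f 63 65 64
f 64 65 66
f 64 66 44
f 65 41 67
f 65 67 66
f 66 67 68
f 66 68 44
f 67 41 69
f 67 69 68
f 68 69 70
f 68 70 44
f 69 41 71
f 69 71 70
f 70 71 72
f 70 72 44
f 71 41 73
f 71 73 72
f 72 73 74
f 72 74 44
f 73 41 42
f 73 42 74
f 74 42 43
f 74 43 44
f 76 75 79
f 76 79 77
f 77 79 80
f 77 80 78
f 79 75 81
f 79 81 80
f 80 81 82
f 80 82 78
f 81 75 83
f 81 83 82
f 82 83 84
f 82 84 78
f 83 75 85
f 83 85 84
f 84 85 86
f 84 86 78
f 85 75 87
f 85 87 86
f 86 87 88
f 86 88 78
f 87 75 89
f 87 89 88
f 88 89 90
f 88 90 78
f 89 75 91
f 89 91 90
f 90 91 92
f 90 92 78
f 91 75 93
f 91 93 92
f 92 93 94
f 92 94 78
f 93 75 95
f 93 95 94
f 94 95 96
f 94 96 78
f 95 75 97
f 95 97 96
f 96 97 98
f 96 98 78
f 97 75 99
f 97 99 98
f 98 99 100
f 98 100 78
f 99 75 76
f 99 76 100
f 100 76 77
f 100 77 78



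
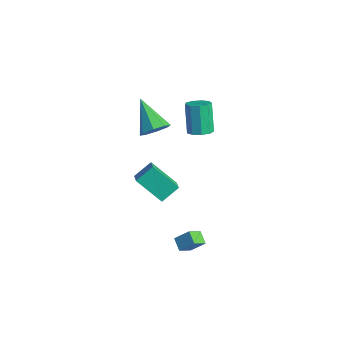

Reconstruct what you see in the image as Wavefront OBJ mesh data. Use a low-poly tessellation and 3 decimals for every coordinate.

v 3.021 0.993 -4.731
v 3.128 0.194 -4.174
v 2.332 1.159 -4.36
v 2.438 0.36 -3.803
v 3.542 1.56 -4.017
v 3.648 0.761 -3.46
v 2.852 1.726 -3.646
v 2.959 0.927 -3.089
v 0.494 3.365 2.074
v 1.041 3.054 2.403
v 0.293 3.444 4.015
v -0.254 3.755 3.686
v 1.136 3.525 2.333
v 0.387 3.915 3.945
v 0.93 3.921 2.141
v 0.181 4.311 3.754
v 0.521 4.057 1.918
v -0.228 4.447 3.531
v 0.099 3.869 1.768
v -0.65 4.259 3.381
v -0.138 3.445 1.761
v -0.887 3.835 3.373
v -0.079 2.984 1.9
v -0.827 3.374 3.512
v 0.248 2.701 2.12
v -0.5 3.091 3.733
v 0.691 2.728 2.319
v -0.058 3.118 3.931
v -0.625 -0.033 -0.706
v -0.518 0.949 0.009
v 0.546 0.779 -1.994
v 0.652 1.761 -1.278
v 0.148 -0.441 -0.262
v 0.254 0.541 0.454
v 1.318 0.371 -1.549
v 1.425 1.353 -0.834
v -1.457 1.874 1.509
v -1.023 1.461 2.139
v -3.143 2.086 2.811
v -0.928 2.12 2.154
v -1.144 2.635 1.791
v -1.543 2.704 1.263
v -1.892 2.287 0.879
v -1.987 1.628 0.864
v -1.771 1.113 1.227
v -1.372 1.044 1.755
f 2 4 1
f 5 2 1
f 1 4 3
f 3 5 1
f 2 8 4
f 6 2 5
f 6 8 2
f 4 8 3
f 7 5 3
f 3 8 7
f 7 6 5
f 8 6 7
f 10 9 13
f 10 13 11
f 11 13 14
f 11 14 12
f 13 9 15
f 13 15 14
f 14 15 16
f 14 16 12
f 15 9 17
f 15 17 16
f 16 17 18
f 16 18 12
f 17 9 19
f 17 19 18
f 18 19 20
f 18 20 12
f 19 9 21
f 19 21 20
f 20 21 22
f 20 22 12
f 21 9 23
f 21 23 22
f 22 23 24
f 22 24 12
f 23 9 25
f 23 25 24
f 24 25 26
f 24 26 12
f 25 9 27
f 25 27 26
f 26 27 28
f 26 28 12
f 27 9 10
f 27 10 28
f 28 10 11
f 28 11 12
f 30 32 29
f 33 30 29
f 29 32 31
f 31 33 29
f 30 36 32
f 34 30 33
f 34 36 30
f 32 36 31
f 35 33 31
f 31 36 35
f 35 34 33
f 36 34 35
f 38 37 40
f 38 40 39
f 40 37 41
f 40 41 39
f 41 37 42
f 41 42 39
f 42 37 43
f 42 43 39
f 43 37 44
f 43 44 39
f 44 37 45
f 44 45 39
f 45 37 46
f 45 46 39
f 46 37 38
f 46 38 39



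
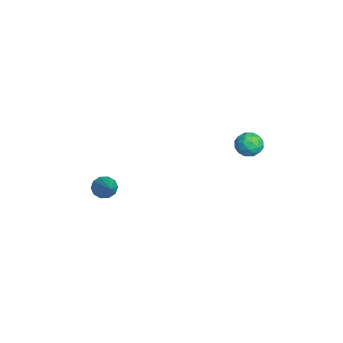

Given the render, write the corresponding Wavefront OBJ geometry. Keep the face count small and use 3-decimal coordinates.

v -1.184 3.171 1.176
v -0.9 2.936 0.613
v -2.12 2.684 0.907
v -1.836 2.449 0.344
v -1.642 2.211 0.943
v -1.064 2.512 1.109
v -1.956 3.108 0.411
v -1.378 3.409 0.577
v -1.377 2.897 0.14
v -1.184 2.343 0.469
v -1.836 3.277 1.051
v -1.643 2.723 1.38
v -0.96 3.096 0.918
v -2.06 2.524 0.602
v -1.946 2.384 0.954
v -1.78 2.246 0.623
v -1.056 2.847 1.21
v -0.889 2.709 0.878
v -1.326 2.283 1.072
v -2.131 2.911 0.642
v -1.964 2.773 0.31
v -1.24 3.374 0.897
v -1.074 3.236 0.566
v -1.694 3.337 0.448
v -1.074 2.935 0.309
v -1.624 2.649 0.151
v -1.694 3.037 0.191
v -1.354 3.213 0.288
v -0.96 2.61 0.502
v -1.51 2.324 0.344
v -1.396 2.184 0.696
v -1.056 2.36 0.794
v -1.24 2.587 0.224
v -1.51 3.296 1.176
v -2.06 3.01 1.018
v -1.964 3.26 0.726
v -1.624 3.436 0.824
v -1.396 2.971 1.369
v -1.946 2.685 1.211
v -1.666 2.407 1.232
v -1.326 2.583 1.329
v -1.78 3.033 1.296
v -3.825 -3.183 -3.215
v -3.513 -3.021 -3.702
v -2.075 -3.037 -2.045
v -3.645 -2.713 -3.543
v -3.845 -2.585 -3.259
v -4.038 -2.684 -2.958
v -4.15 -2.975 -2.756
v -4.137 -3.344 -2.729
v -4.005 -3.652 -2.888
v -3.804 -3.781 -3.172
v -3.611 -3.681 -3.473
v -3.5 -3.391 -3.675
f 1 38 17
f 38 12 41
f 17 41 6
f 38 41 17
f 1 17 13
f 17 6 18
f 13 18 2
f 17 18 13
f 1 13 22
f 13 2 23
f 22 23 8
f 13 23 22
f 1 22 34
f 22 8 37
f 34 37 11
f 22 37 34
f 1 34 38
f 34 11 42
f 38 42 12
f 34 42 38
f 2 18 29
f 18 6 32
f 29 32 10
f 18 32 29
f 6 41 19
f 41 12 40
f 19 40 5
f 41 40 19
f 12 42 39
f 42 11 35
f 39 35 3
f 42 35 39
f 11 37 36
f 37 8 24
f 36 24 7
f 37 24 36
f 8 23 28
f 23 2 25
f 28 25 9
f 23 25 28
f 4 30 16
f 30 10 31
f 16 31 5
f 30 31 16
f 4 16 14
f 16 5 15
f 14 15 3
f 16 15 14
f 4 14 21
f 14 3 20
f 21 20 7
f 14 20 21
f 4 21 26
f 21 7 27
f 26 27 9
f 21 27 26
f 4 26 30
f 26 9 33
f 30 33 10
f 26 33 30
f 5 31 19
f 31 10 32
f 19 32 6
f 31 32 19
f 3 15 39
f 15 5 40
f 39 40 12
f 15 40 39
f 7 20 36
f 20 3 35
f 36 35 11
f 20 35 36
f 9 27 28
f 27 7 24
f 28 24 8
f 27 24 28
f 10 33 29
f 33 9 25
f 29 25 2
f 33 25 29
f 44 43 46
f 44 46 45
f 46 43 47
f 46 47 45
f 47 43 48
f 47 48 45
f 48 43 49
f 48 49 45
f 49 43 50
f 49 50 45
f 50 43 51
f 50 51 45
f 51 43 52
f 51 52 45
f 52 43 53
f 52 53 45
f 53 43 54
f 53 54 45
f 54 43 44
f 54 44 45



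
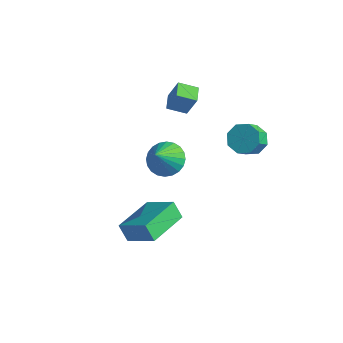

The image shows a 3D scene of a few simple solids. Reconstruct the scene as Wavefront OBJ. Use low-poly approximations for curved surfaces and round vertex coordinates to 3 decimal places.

v -2.55 3.897 3.348
v -2.041 4.005 4.583
v -1.765 4.432 2.977
v -1.255 4.54 4.212
v -2.105 3.16 3.228
v -1.595 3.268 4.463
v -1.319 3.695 2.857
v -0.81 3.803 4.092
v -3.063 4.388 -2.568
v -2.412 5.028 -2.16
v -2.897 3.292 -1.112
v -2.75 5.164 -2.02
v -3.136 5.181 -1.963
v -3.51 5.077 -1.998
v -3.817 4.869 -2.12
v -4.008 4.587 -2.31
v -4.056 4.275 -2.539
v -3.953 3.981 -2.773
v -3.714 3.748 -2.976
v -3.376 3.613 -3.116
v -2.991 3.595 -3.173
v -2.616 3.699 -3.138
v -2.309 3.907 -3.016
v -2.118 4.189 -2.826
v -2.07 4.501 -2.596
v -2.173 4.796 -2.363
v 1.991 4.166 2.464
v 2.497 4.655 2.883
v 2.576 3.843 3.736
v 2.069 3.354 3.316
v 1.895 4.751 3.03
v 1.974 3.939 3.883
v 1.348 4.504 2.845
v 1.427 3.692 3.698
v 1.178 4.059 2.437
v 1.257 3.247 3.289
v 1.484 3.677 2.044
v 1.563 2.865 2.897
v 2.086 3.581 1.897
v 2.165 2.769 2.75
v 2.633 3.828 2.082
v 2.712 3.016 2.935
v 2.803 4.273 2.491
v 2.882 3.461 3.343
v -0.912 -1.51 -2.391
v -1.453 -1.453 -1.576
v -0.911 0.664 -2.544
v -1.452 0.722 -1.729
v 0.572 -1.442 -1.411
v 0.031 -1.384 -0.596
v 0.573 0.733 -1.564
v 0.032 0.79 -0.749
f 2 4 1
f 5 2 1
f 1 4 3
f 3 5 1
f 2 8 4
f 6 2 5
f 6 8 2
f 4 8 3
f 7 5 3
f 3 8 7
f 7 6 5
f 8 6 7
f 10 9 12
f 10 12 11
f 12 9 13
f 12 13 11
f 13 9 14
f 13 14 11
f 14 9 15
f 14 15 11
f 15 9 16
f 15 16 11
f 16 9 17
f 16 17 11
f 17 9 18
f 17 18 11
f 18 9 19
f 18 19 11
f 19 9 20
f 19 20 11
f 20 9 21
f 20 21 11
f 21 9 22
f 21 22 11
f 22 9 23
f 22 23 11
f 23 9 24
f 23 24 11
f 24 9 25
f 24 25 11
f 25 9 26
f 25 26 11
f 26 9 10
f 26 10 11
f 28 27 31
f 28 31 29
f 29 31 32
f 29 32 30
f 31 27 33
f 31 33 32
f 32 33 34
f 32 34 30
f 33 27 35
f 33 35 34
f 34 35 36
f 34 36 30
f 35 27 37
f 35 37 36
f 36 37 38
f 36 38 30
f 37 27 39
f 37 39 38
f 38 39 40
f 38 40 30
f 39 27 41
f 39 41 40
f 40 41 42
f 40 42 30
f 41 27 43
f 41 43 42
f 42 43 44
f 42 44 30
f 43 27 28
f 43 28 44
f 44 28 29
f 44 29 30
f 46 48 45
f 49 46 45
f 45 48 47
f 47 49 45
f 46 52 48
f 50 46 49
f 50 52 46
f 48 52 47
f 51 49 47
f 47 52 51
f 51 50 49
f 52 50 51



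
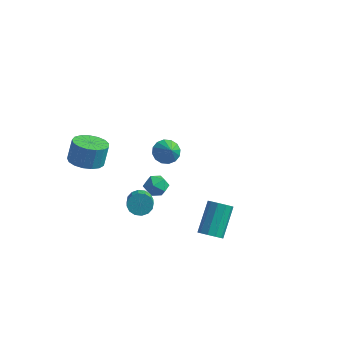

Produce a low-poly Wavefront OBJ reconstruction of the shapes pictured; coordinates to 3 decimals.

v -1.445 -1.936 -2.734
v -1.033 -1.415 -2.346
v -0.503 -2.302 -1.717
v -0.915 -2.824 -2.106
v -1.366 -1.463 -2.132
v -0.836 -2.35 -1.504
v -1.721 -1.638 -2.08
v -1.19 -2.525 -1.452
v -2.001 -1.892 -2.203
v -1.471 -2.78 -1.575
v -2.133 -2.159 -2.469
v -1.602 -3.047 -1.84
v -2.08 -2.366 -2.805
v -1.55 -3.253 -2.177
v -1.857 -2.458 -3.123
v -1.327 -3.345 -2.494
v -1.524 -2.41 -3.336
v -0.994 -3.297 -2.708
v -1.17 -2.235 -3.388
v -0.639 -3.122 -2.76
v -0.889 -1.98 -3.265
v -0.359 -2.868 -2.637
v -0.758 -1.713 -3
v -0.227 -2.601 -2.371
v -0.81 -1.507 -2.663
v -0.28 -2.394 -2.035
v -2.961 3.861 -3.33
v -2.284 3.792 -3.905
v -2.259 3.239 -2.43
v -2.214 4.191 -3.684
v -2.343 4.501 -3.369
v -2.639 4.639 -3.044
v -3.02 4.569 -2.795
v -3.386 4.31 -2.69
v -3.637 3.929 -2.756
v -3.708 3.531 -2.977
v -3.578 3.221 -3.292
v -3.283 3.082 -3.617
v -2.901 3.152 -3.866
v -2.536 3.412 -3.971
v 3.993 -3.55 -2.051
v 4.498 -3.895 -1.635
v 4.313 -2.355 -0.133
v 3.807 -2.01 -0.549
v 4.717 -3.602 -1.909
v 4.532 -2.061 -0.406
v 4.659 -3.288 -2.238
v 4.474 -1.748 -0.735
v 4.347 -3.075 -2.495
v 4.161 -1.535 -0.992
v 3.899 -3.043 -2.582
v 3.714 -1.503 -1.079
v 3.487 -3.205 -2.467
v 3.302 -1.665 -0.965
v 3.268 -3.499 -2.194
v 3.083 -1.958 -0.691
v 3.326 -3.812 -1.865
v 3.141 -2.272 -0.362
v 3.639 -4.025 -1.608
v 3.453 -2.485 -0.105
v 4.086 -4.057 -1.521
v 3.901 -2.517 -0.018
v -3.85 -3.796 1.343
v -3.046 -4.479 1.524
v -2.966 -4.026 2.878
v -3.77 -3.344 2.697
v -2.811 -4.052 1.367
v -2.731 -3.599 2.721
v -2.814 -3.566 1.205
v -2.734 -3.113 2.559
v -3.054 -3.133 1.074
v -2.975 -2.68 2.429
v -3.477 -2.852 1.005
v -3.397 -2.399 2.359
v -3.985 -2.787 1.014
v -3.905 -2.335 2.368
v -4.462 -2.954 1.097
v -4.382 -2.501 2.451
v -4.799 -3.313 1.237
v -4.719 -2.861 2.591
v -4.918 -3.784 1.401
v -4.839 -3.331 2.755
v -4.793 -4.257 1.552
v -4.713 -3.804 2.906
v -4.451 -4.624 1.655
v -4.372 -4.172 3.009
v -3.972 -4.802 1.686
v -3.893 -4.35 3.041
v -3.465 -4.75 1.639
v -3.385 -4.297 2.993
v -1.62 0.791 -2.645
v -1.069 0.251 -2.31
v -1.951 -0.131 -3.59
v -1.4 -0.671 -3.255
v -2.099 -0.468 -2.834
v -1.895 0.101 -2.25
v -1.125 0.019 -3.65
v -0.921 0.588 -3.066
v -0.763 -0.227 -2.932
v -1.365 -0.528 -2.427
v -1.655 0.648 -3.473
v -2.257 0.347 -2.968
f 2 1 5
f 2 5 3
f 3 5 6
f 3 6 4
f 5 1 7
f 5 7 6
f 6 7 8
f 6 8 4
f 7 1 9
f 7 9 8
f 8 9 10
f 8 10 4
f 9 1 11
f 9 11 10
f 10 11 12
f 10 12 4
f 11 1 13
f 11 13 12
f 12 13 14
f 12 14 4
f 13 1 15
f 13 15 14
f 14 15 16
f 14 16 4
f 15 1 17
f 15 17 16
f 16 17 18
f 16 18 4
f 17 1 19
f 17 19 18
f 18 19 20
f 18 20 4
f 19 1 21
f 19 21 20
f 20 21 22
f 20 22 4
f 21 1 23
f 21 23 22
f 22 23 24
f 22 24 4
f 23 1 25
f 23 25 24
f 24 25 26
f 24 26 4
f 25 1 2
f 25 2 26
f 26 2 3
f 26 3 4
f 28 27 30
f 28 30 29
f 30 27 31
f 30 31 29
f 31 27 32
f 31 32 29
f 32 27 33
f 32 33 29
f 33 27 34
f 33 34 29
f 34 27 35
f 34 35 29
f 35 27 36
f 35 36 29
f 36 27 37
f 36 37 29
f 37 27 38
f 37 38 29
f 38 27 39
f 38 39 29
f 39 27 40
f 39 40 29
f 40 27 28
f 40 28 29
f 42 41 45
f 42 45 43
f 43 45 46
f 43 46 44
f 45 41 47
f 45 47 46
f 46 47 48
f 46 48 44
f 47 41 49
f 47 49 48
f 48 49 50
f 48 50 44
f 49 41 51
f 49 51 50
f 50 51 52
f 50 52 44
f 51 41 53
f 51 53 52
f 52 53 54
f 52 54 44
f 53 41 55
f 53 55 54
f 54 55 56
f 54 56 44
f 55 41 57
f 55 57 56
f 56 57 58
f 56 58 44
f 57 41 59
f 57 59 58
f 58 59 60
f 58 60 44
f 59 41 61
f 59 61 60
f 60 61 62
f 60 62 44
f 61 41 42
f 61 42 62
f 62 42 43
f 62 43 44
f 64 63 67
f 64 67 65
f 65 67 68
f 65 68 66
f 67 63 69
f 67 69 68
f 68 69 70
f 68 70 66
f 69 63 71
f 69 71 70
f 70 71 72
f 70 72 66
f 71 63 73
f 71 73 72
f 72 73 74
f 72 74 66
f 73 63 75
f 73 75 74
f 74 75 76
f 74 76 66
f 75 63 77
f 75 77 76
f 76 77 78
f 76 78 66
f 77 63 79
f 77 79 78
f 78 79 80
f 78 80 66
f 79 63 81
f 79 81 80
f 80 81 82
f 80 82 66
f 81 63 83
f 81 83 82
f 82 83 84
f 82 84 66
f 83 63 85
f 83 85 84
f 84 85 86
f 84 86 66
f 85 63 87
f 85 87 86
f 86 87 88
f 86 88 66
f 87 63 89
f 87 89 88
f 88 89 90
f 88 90 66
f 89 63 64
f 89 64 90
f 90 64 65
f 90 65 66
f 91 102 96
f 91 96 92
f 91 92 98
f 91 98 101
f 91 101 102
f 92 96 100
f 96 102 95
f 102 101 93
f 101 98 97
f 98 92 99
f 94 100 95
f 94 95 93
f 94 93 97
f 94 97 99
f 94 99 100
f 95 100 96
f 93 95 102
f 97 93 101
f 99 97 98
f 100 99 92



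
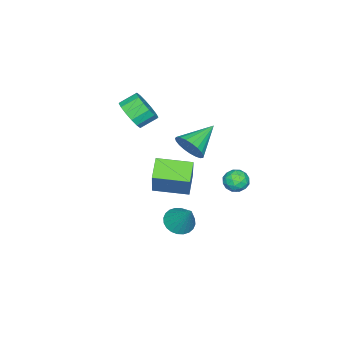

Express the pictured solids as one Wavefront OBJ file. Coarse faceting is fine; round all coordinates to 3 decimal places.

v 1.949 -0.325 -0.974
v 0.944 -0.681 -0.303
v 1.243 1.379 -1.125
v 0.238 1.022 -0.455
v 2.962 0.258 0.855
v 1.957 -0.099 1.525
v 2.256 1.961 0.703
v 1.251 1.605 1.374
v -1.303 -0.015 0.279
v -0.843 0.373 1.001
v -2.977 0.475 1.081
v -0.874 0.674 0.754
v -0.979 0.856 0.424
v -1.14 0.887 0.069
v -1.329 0.763 -0.249
v -1.514 0.504 -0.477
v -1.662 0.156 -0.573
v -1.748 -0.222 -0.523
v -1.757 -0.564 -0.334
v -1.688 -0.811 -0.039
v -1.552 -0.92 0.311
v -1.373 -0.873 0.655
v -1.182 -0.677 0.934
v -1.012 -0.367 1.1
v -0.892 0.005 1.124
v 1.4 0.91 -3.218
v 1.821 0.239 -2.939
v 1.96 1.89 -1.702
v 2.051 0.387 -3.12
v 2.181 0.616 -3.316
v 2.192 0.889 -3.497
v 2.083 1.165 -3.635
v 1.869 1.402 -3.71
v 1.585 1.565 -3.71
v 1.272 1.627 -3.635
v 0.978 1.581 -3.496
v 0.749 1.432 -3.315
v 0.619 1.204 -3.119
v 0.608 0.93 -2.939
v 0.717 0.654 -2.8
v 0.931 0.417 -2.725
v 1.215 0.254 -2.725
v 1.528 0.192 -2.801
v -1.315 -3.472 1.555
v -0.595 -3.289 2.195
v -1.265 -2.645 2.764
v -1.985 -2.828 2.125
v -0.551 -2.929 1.84
v -1.221 -2.285 2.41
v -0.711 -2.715 1.409
v -1.381 -2.07 1.979
v -1.033 -2.703 1.017
v -1.703 -2.059 1.587
v -1.43 -2.898 0.77
v -2.1 -2.253 1.339
v -1.797 -3.246 0.733
v -2.467 -2.602 1.302
v -2.035 -3.655 0.916
v -2.705 -3.011 1.485
v -2.079 -4.015 1.27
v -2.749 -3.371 1.84
v -1.919 -4.23 1.701
v -2.589 -3.585 2.271
v -1.597 -4.241 2.093
v -2.267 -3.597 2.663
v -1.2 -4.047 2.341
v -1.87 -3.402 2.91
v -0.833 -3.698 2.378
v -1.503 -3.054 2.947
v -0.197 3.913 0.04
v 0.35 3.981 0.496
v 0.27 2.939 -0.376
v 0.817 3.007 0.08
v 0.163 2.851 0.326
v -0.125 3.453 0.582
v 0.745 3.467 -0.462
v 0.457 4.069 -0.206
v 0.932 3.705 0.186
v 0.572 3.324 0.673
v 0.048 3.596 -0.553
v -0.312 3.215 -0.066
v 0.035 4.032 0.304
v 0.585 2.888 -0.184
v 0.201 2.796 -0.04
v 0.522 2.836 0.228
v -0.244 3.722 0.355
v 0.077 3.762 0.623
v -0.032 3.098 0.523
v 0.543 3.158 -0.503
v 0.864 3.198 -0.235
v 0.098 4.084 -0.108
v 0.419 4.124 0.16
v 0.652 3.822 -0.403
v 0.699 3.91 0.39
v 0.973 3.338 0.146
v 0.931 3.608 -0.173
v 0.762 3.962 -0.022
v 0.487 3.686 0.676
v 0.762 3.114 0.432
v 0.378 3.023 0.576
v 0.208 3.376 0.727
v 0.83 3.524 0.494
v -0.142 3.806 -0.312
v 0.133 3.234 -0.556
v 0.412 3.544 -0.607
v 0.242 3.897 -0.456
v -0.353 3.582 -0.026
v -0.079 3.01 -0.27
v -0.142 2.958 0.142
v -0.311 3.312 0.293
v -0.21 3.396 -0.374
f 2 4 1
f 5 2 1
f 1 4 3
f 3 5 1
f 2 8 4
f 6 2 5
f 6 8 2
f 4 8 3
f 7 5 3
f 3 8 7
f 7 6 5
f 8 6 7
f 10 9 12
f 10 12 11
f 12 9 13
f 12 13 11
f 13 9 14
f 13 14 11
f 14 9 15
f 14 15 11
f 15 9 16
f 15 16 11
f 16 9 17
f 16 17 11
f 17 9 18
f 17 18 11
f 18 9 19
f 18 19 11
f 19 9 20
f 19 20 11
f 20 9 21
f 20 21 11
f 21 9 22
f 21 22 11
f 22 9 23
f 22 23 11
f 23 9 24
f 23 24 11
f 24 9 25
f 24 25 11
f 25 9 10
f 25 10 11
f 27 26 29
f 27 29 28
f 29 26 30
f 29 30 28
f 30 26 31
f 30 31 28
f 31 26 32
f 31 32 28
f 32 26 33
f 32 33 28
f 33 26 34
f 33 34 28
f 34 26 35
f 34 35 28
f 35 26 36
f 35 36 28
f 36 26 37
f 36 37 28
f 37 26 38
f 37 38 28
f 38 26 39
f 38 39 28
f 39 26 40
f 39 40 28
f 40 26 41
f 40 41 28
f 41 26 42
f 41 42 28
f 42 26 43
f 42 43 28
f 43 26 27
f 43 27 28
f 45 44 48
f 45 48 46
f 46 48 49
f 46 49 47
f 48 44 50
f 48 50 49
f 49 50 51
f 49 51 47
f 50 44 52
f 50 52 51
f 51 52 53
f 51 53 47
f 52 44 54
f 52 54 53
f 53 54 55
f 53 55 47
f 54 44 56
f 54 56 55
f 55 56 57
f 55 57 47
f 56 44 58
f 56 58 57
f 57 58 59
f 57 59 47
f 58 44 60
f 58 60 59
f 59 60 61
f 59 61 47
f 60 44 62
f 60 62 61
f 61 62 63
f 61 63 47
f 62 44 64
f 62 64 63
f 63 64 65
f 63 65 47
f 64 44 66
f 64 66 65
f 65 66 67
f 65 67 47
f 66 44 68
f 66 68 67
f 67 68 69
f 67 69 47
f 68 44 45
f 68 45 69
f 69 45 46
f 69 46 47
f 70 107 86
f 107 81 110
f 86 110 75
f 107 110 86
f 70 86 82
f 86 75 87
f 82 87 71
f 86 87 82
f 70 82 91
f 82 71 92
f 91 92 77
f 82 92 91
f 70 91 103
f 91 77 106
f 103 106 80
f 91 106 103
f 70 103 107
f 103 80 111
f 107 111 81
f 103 111 107
f 71 87 98
f 87 75 101
f 98 101 79
f 87 101 98
f 75 110 88
f 110 81 109
f 88 109 74
f 110 109 88
f 81 111 108
f 111 80 104
f 108 104 72
f 111 104 108
f 80 106 105
f 106 77 93
f 105 93 76
f 106 93 105
f 77 92 97
f 92 71 94
f 97 94 78
f 92 94 97
f 73 99 85
f 99 79 100
f 85 100 74
f 99 100 85
f 73 85 83
f 85 74 84
f 83 84 72
f 85 84 83
f 73 83 90
f 83 72 89
f 90 89 76
f 83 89 90
f 73 90 95
f 90 76 96
f 95 96 78
f 90 96 95
f 73 95 99
f 95 78 102
f 99 102 79
f 95 102 99
f 74 100 88
f 100 79 101
f 88 101 75
f 100 101 88
f 72 84 108
f 84 74 109
f 108 109 81
f 84 109 108
f 76 89 105
f 89 72 104
f 105 104 80
f 89 104 105
f 78 96 97
f 96 76 93
f 97 93 77
f 96 93 97
f 79 102 98
f 102 78 94
f 98 94 71
f 102 94 98



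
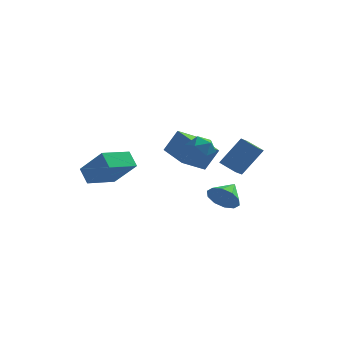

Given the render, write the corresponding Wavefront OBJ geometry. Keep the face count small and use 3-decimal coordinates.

v 3.406 0.549 -0.542
v 2.393 1.082 -0.121
v 3.614 1.301 -0.992
v 2.6 1.833 -0.57
v 4.46 1.247 1.11
v 3.446 1.779 1.532
v 4.667 1.998 0.661
v 3.654 2.531 1.082
v 3.217 -1.604 -1.691
v 3.816 -2.113 -1.072
v 3.583 -0.416 -1.069
v 4.146 -1.954 -1.57
v 4.121 -1.661 -2.114
v 3.751 -1.347 -2.496
v 3.177 -1.131 -2.571
v 2.618 -1.095 -2.31
v 2.288 -1.254 -1.812
v 2.313 -1.547 -1.268
v 2.683 -1.861 -0.886
v 3.257 -2.077 -0.811
v 0.928 0.306 0.669
v 1.708 0.809 0.787
v 1.432 -0.709 1.673
v 2.212 -0.206 1.791
v 1.392 0.123 2.099
v 1.081 0.751 1.478
v 2.059 -0.651 0.982
v 1.748 -0.023 0.361
v 2.407 0.218 0.98
v 1.995 0.696 1.67
v 1.145 -0.596 0.79
v 0.733 -0.118 1.48
v -2.195 -4.61 1.195
v -2.769 -4.024 1.972
v -3.616 -3.964 -0.341
v -4.19 -3.378 0.436
v -1.13 -3.102 0.844
v -1.704 -2.516 1.621
v -2.551 -2.456 -0.692
v -3.125 -1.87 0.085
v 1.244 2.594 -1.324
v 0.193 1.449 -0.477
v -0.183 4.131 -1.017
v -1.234 2.986 -0.17
v 1.954 2.974 0.07
v 0.903 1.829 0.917
v 0.527 4.511 0.377
v -0.524 3.366 1.224
f 2 4 1
f 5 2 1
f 1 4 3
f 3 5 1
f 2 8 4
f 6 2 5
f 6 8 2
f 4 8 3
f 7 5 3
f 3 8 7
f 7 6 5
f 8 6 7
f 10 9 12
f 10 12 11
f 12 9 13
f 12 13 11
f 13 9 14
f 13 14 11
f 14 9 15
f 14 15 11
f 15 9 16
f 15 16 11
f 16 9 17
f 16 17 11
f 17 9 18
f 17 18 11
f 18 9 19
f 18 19 11
f 19 9 20
f 19 20 11
f 20 9 10
f 20 10 11
f 21 32 26
f 21 26 22
f 21 22 28
f 21 28 31
f 21 31 32
f 22 26 30
f 26 32 25
f 32 31 23
f 31 28 27
f 28 22 29
f 24 30 25
f 24 25 23
f 24 23 27
f 24 27 29
f 24 29 30
f 25 30 26
f 23 25 32
f 27 23 31
f 29 27 28
f 30 29 22
f 34 36 33
f 37 34 33
f 33 36 35
f 35 37 33
f 34 40 36
f 38 34 37
f 38 40 34
f 36 40 35
f 39 37 35
f 35 40 39
f 39 38 37
f 40 38 39
f 42 44 41
f 45 42 41
f 41 44 43
f 43 45 41
f 42 48 44
f 46 42 45
f 46 48 42
f 44 48 43
f 47 45 43
f 43 48 47
f 47 46 45
f 48 46 47



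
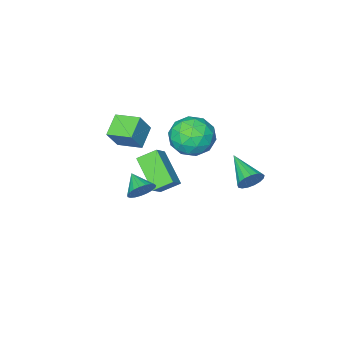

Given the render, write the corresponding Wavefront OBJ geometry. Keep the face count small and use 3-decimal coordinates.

v -1.914 -0.819 1.124
v -1.458 -1.378 0.114
v -3.682 -1.722 0.826
v -3.226 -2.281 -0.184
v -2.816 -2.603 0.942
v -1.723 -2.045 1.126
v -3.417 -1.055 -0.186
v -2.324 -0.497 -0.002
v -2.387 -1.523 -0.695
v -2.016 -2.48 0.001
v -3.124 -0.62 0.939
v -2.753 -1.577 1.635
v -1.531 -1.019 0.645
v -3.609 -2.081 0.295
v -3.368 -2.27 0.957
v -3.1 -2.599 0.363
v -1.686 -1.411 1.24
v -1.419 -1.74 0.646
v -2.217 -2.46 1.133
v -3.721 -1.36 0.294
v -3.454 -1.689 -0.3
v -2.04 -0.501 0.577
v -1.772 -0.83 -0.017
v -2.923 -0.64 -0.193
v -1.809 -1.433 -0.424
v -2.849 -1.964 -0.599
v -2.96 -1.243 -0.6
v -2.318 -0.915 -0.492
v -1.591 -1.996 -0.015
v -2.63 -2.527 -0.19
v -2.389 -2.716 0.472
v -1.746 -2.388 0.58
v -2.137 -2.081 -0.491
v -2.51 -0.573 1.13
v -3.549 -1.104 0.955
v -3.394 -0.712 0.36
v -2.751 -0.384 0.468
v -2.291 -1.136 1.539
v -3.331 -1.667 1.364
v -2.822 -2.185 1.432
v -2.18 -1.857 1.54
v -3.003 -1.019 1.431
v -1.381 4.382 1.537
v -1.095 4.108 0.972
v -1.659 2.758 2.183
v -0.84 4.147 1.178
v -0.71 4.24 1.467
v -0.733 4.365 1.772
v -0.905 4.494 2.023
v -1.186 4.598 2.162
v -1.512 4.652 2.158
v -1.808 4.644 2.012
v -2.006 4.576 1.757
v -2.061 4.464 1.451
v -1.961 4.333 1.165
v -1.728 4.213 0.964
v -1.415 4.132 0.894
v -1.69 -2.595 -0.921
v -0.947 -2.245 -0.219
v -1.392 -0.887 -2.088
v -0.649 -0.537 -1.386
v -0.871 -3.143 -1.514
v -0.128 -2.793 -0.812
v -0.573 -1.435 -2.681
v 0.17 -1.085 -1.979
v 1.422 -1.384 3.224
v 2.102 -1.275 4.327
v 0.854 -0.228 3.461
v 1.533 -0.119 4.563
v 2.347 -0.801 2.597
v 3.026 -0.692 3.699
v 1.778 0.355 2.833
v 2.458 0.464 3.936
v 3.307 2.402 1.854
v 3.843 2.549 2.296
v 3.153 1.418 2.366
v 3.611 2.66 2.441
v 3.327 2.727 2.484
v 3.039 2.738 2.419
v 2.798 2.691 2.256
v 2.645 2.594 2.023
v 2.606 2.463 1.761
v 2.688 2.322 1.515
v 2.877 2.195 1.328
v 3.141 2.103 1.231
v 3.433 2.064 1.242
v 3.704 2.082 1.359
v 3.906 2.156 1.562
v 4.004 2.273 1.815
v 3.982 2.411 2.074
f 1 38 17
f 38 12 41
f 17 41 6
f 38 41 17
f 1 17 13
f 17 6 18
f 13 18 2
f 17 18 13
f 1 13 22
f 13 2 23
f 22 23 8
f 13 23 22
f 1 22 34
f 22 8 37
f 34 37 11
f 22 37 34
f 1 34 38
f 34 11 42
f 38 42 12
f 34 42 38
f 2 18 29
f 18 6 32
f 29 32 10
f 18 32 29
f 6 41 19
f 41 12 40
f 19 40 5
f 41 40 19
f 12 42 39
f 42 11 35
f 39 35 3
f 42 35 39
f 11 37 36
f 37 8 24
f 36 24 7
f 37 24 36
f 8 23 28
f 23 2 25
f 28 25 9
f 23 25 28
f 4 30 16
f 30 10 31
f 16 31 5
f 30 31 16
f 4 16 14
f 16 5 15
f 14 15 3
f 16 15 14
f 4 14 21
f 14 3 20
f 21 20 7
f 14 20 21
f 4 21 26
f 21 7 27
f 26 27 9
f 21 27 26
f 4 26 30
f 26 9 33
f 30 33 10
f 26 33 30
f 5 31 19
f 31 10 32
f 19 32 6
f 31 32 19
f 3 15 39
f 15 5 40
f 39 40 12
f 15 40 39
f 7 20 36
f 20 3 35
f 36 35 11
f 20 35 36
f 9 27 28
f 27 7 24
f 28 24 8
f 27 24 28
f 10 33 29
f 33 9 25
f 29 25 2
f 33 25 29
f 44 43 46
f 44 46 45
f 46 43 47
f 46 47 45
f 47 43 48
f 47 48 45
f 48 43 49
f 48 49 45
f 49 43 50
f 49 50 45
f 50 43 51
f 50 51 45
f 51 43 52
f 51 52 45
f 52 43 53
f 52 53 45
f 53 43 54
f 53 54 45
f 54 43 55
f 54 55 45
f 55 43 56
f 55 56 45
f 56 43 57
f 56 57 45
f 57 43 44
f 57 44 45
f 59 61 58
f 62 59 58
f 58 61 60
f 60 62 58
f 59 65 61
f 63 59 62
f 63 65 59
f 61 65 60
f 64 62 60
f 60 65 64
f 64 63 62
f 65 63 64
f 67 69 66
f 70 67 66
f 66 69 68
f 68 70 66
f 67 73 69
f 71 67 70
f 71 73 67
f 69 73 68
f 72 70 68
f 68 73 72
f 72 71 70
f 73 71 72
f 75 74 77
f 75 77 76
f 77 74 78
f 77 78 76
f 78 74 79
f 78 79 76
f 79 74 80
f 79 80 76
f 80 74 81
f 80 81 76
f 81 74 82
f 81 82 76
f 82 74 83
f 82 83 76
f 83 74 84
f 83 84 76
f 84 74 85
f 84 85 76
f 85 74 86
f 85 86 76
f 86 74 87
f 86 87 76
f 87 74 88
f 87 88 76
f 88 74 89
f 88 89 76
f 89 74 90
f 89 90 76
f 90 74 75
f 90 75 76



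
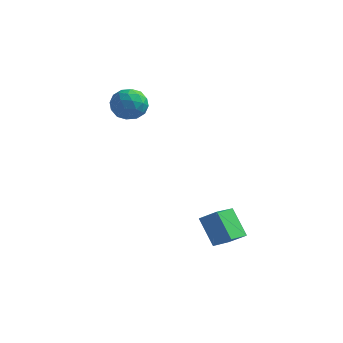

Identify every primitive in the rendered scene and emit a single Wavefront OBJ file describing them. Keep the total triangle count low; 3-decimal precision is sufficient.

v 2.654 -0.156 -2.389
v 3.296 -0.109 -1.914
v 2.82 0.82 -2.709
v 3.462 0.866 -2.234
v 3.378 -0.586 -3.326
v 4.02 -0.54 -2.851
v 3.544 0.389 -3.646
v 4.186 0.436 -3.171
v -1.06 2.282 2.005
v -0.388 2.043 1.824
v -1.532 1.617 1.136
v -0.86 1.378 0.955
v -1.165 1.17 1.592
v -0.874 1.581 2.128
v -1.046 2.079 0.832
v -0.755 2.49 1.368
v -0.38 1.917 1.098
v -0.453 1.356 1.568
v -1.467 2.304 1.392
v -1.54 1.743 1.862
v -0.683 2.221 1.991
v -1.237 1.439 0.969
v -1.416 1.317 1.344
v -1.021 1.176 1.237
v -0.968 1.949 2.17
v -0.573 1.809 2.063
v -1.03 1.296 1.927
v -1.347 1.851 0.897
v -0.952 1.711 0.79
v -0.899 2.484 1.723
v -0.504 2.343 1.616
v -0.89 2.364 1.033
v -0.283 2.006 1.458
v -0.56 1.616 0.947
v -0.67 2.028 0.875
v -0.499 2.269 1.19
v -0.326 1.676 1.734
v -0.603 1.285 1.223
v -0.782 1.163 1.597
v -0.611 1.405 1.913
v -0.321 1.602 1.307
v -1.317 2.375 1.737
v -1.594 1.984 1.226
v -1.309 2.255 1.047
v -1.138 2.497 1.363
v -1.36 2.044 2.013
v -1.637 1.654 1.502
v -1.421 1.391 1.77
v -1.25 1.632 2.085
v -1.599 2.058 1.653
f 2 4 1
f 5 2 1
f 1 4 3
f 3 5 1
f 2 8 4
f 6 2 5
f 6 8 2
f 4 8 3
f 7 5 3
f 3 8 7
f 7 6 5
f 8 6 7
f 9 46 25
f 46 20 49
f 25 49 14
f 46 49 25
f 9 25 21
f 25 14 26
f 21 26 10
f 25 26 21
f 9 21 30
f 21 10 31
f 30 31 16
f 21 31 30
f 9 30 42
f 30 16 45
f 42 45 19
f 30 45 42
f 9 42 46
f 42 19 50
f 46 50 20
f 42 50 46
f 10 26 37
f 26 14 40
f 37 40 18
f 26 40 37
f 14 49 27
f 49 20 48
f 27 48 13
f 49 48 27
f 20 50 47
f 50 19 43
f 47 43 11
f 50 43 47
f 19 45 44
f 45 16 32
f 44 32 15
f 45 32 44
f 16 31 36
f 31 10 33
f 36 33 17
f 31 33 36
f 12 38 24
f 38 18 39
f 24 39 13
f 38 39 24
f 12 24 22
f 24 13 23
f 22 23 11
f 24 23 22
f 12 22 29
f 22 11 28
f 29 28 15
f 22 28 29
f 12 29 34
f 29 15 35
f 34 35 17
f 29 35 34
f 12 34 38
f 34 17 41
f 38 41 18
f 34 41 38
f 13 39 27
f 39 18 40
f 27 40 14
f 39 40 27
f 11 23 47
f 23 13 48
f 47 48 20
f 23 48 47
f 15 28 44
f 28 11 43
f 44 43 19
f 28 43 44
f 17 35 36
f 35 15 32
f 36 32 16
f 35 32 36
f 18 41 37
f 41 17 33
f 37 33 10
f 41 33 37

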